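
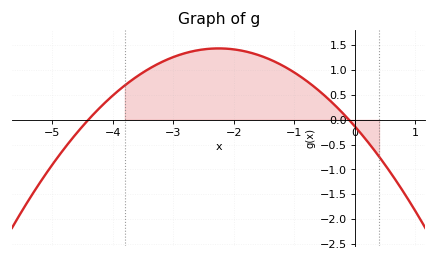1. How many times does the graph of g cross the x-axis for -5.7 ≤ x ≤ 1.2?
2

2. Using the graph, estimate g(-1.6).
1.3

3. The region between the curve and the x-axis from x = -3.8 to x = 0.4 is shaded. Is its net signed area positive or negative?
positive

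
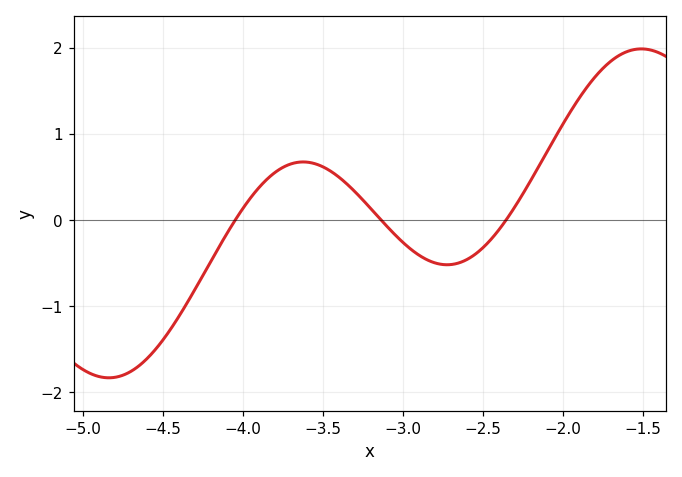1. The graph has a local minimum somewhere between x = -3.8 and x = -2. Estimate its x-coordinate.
-2.72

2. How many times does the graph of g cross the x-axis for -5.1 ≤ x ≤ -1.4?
3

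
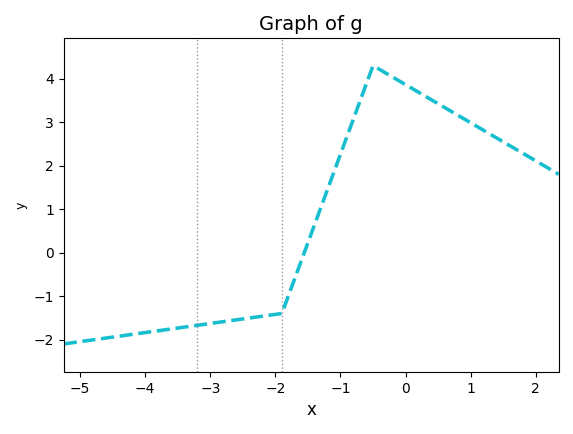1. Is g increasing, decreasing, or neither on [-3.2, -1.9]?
increasing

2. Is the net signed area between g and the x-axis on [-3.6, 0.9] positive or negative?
positive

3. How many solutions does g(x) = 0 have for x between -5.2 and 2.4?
1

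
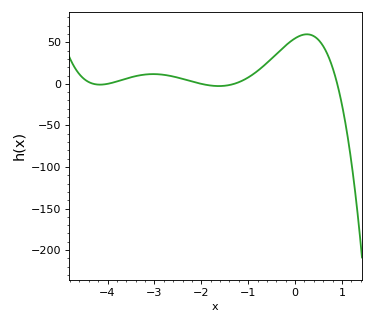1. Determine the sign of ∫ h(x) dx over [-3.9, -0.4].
positive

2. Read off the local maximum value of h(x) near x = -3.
11.7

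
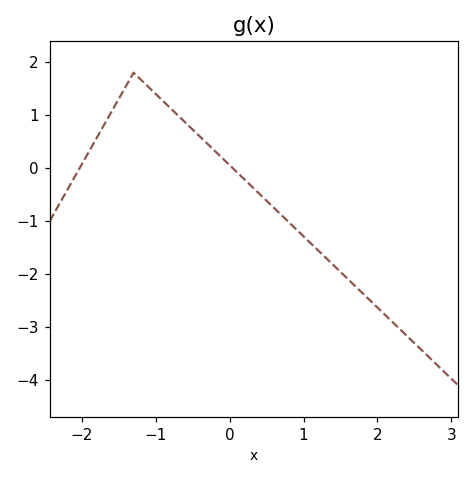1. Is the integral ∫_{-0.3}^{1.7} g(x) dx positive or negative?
negative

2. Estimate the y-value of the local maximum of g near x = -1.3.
1.8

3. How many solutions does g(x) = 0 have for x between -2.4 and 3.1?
2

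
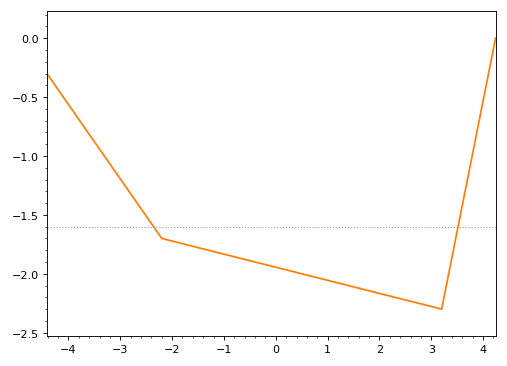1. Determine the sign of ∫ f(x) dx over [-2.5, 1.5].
negative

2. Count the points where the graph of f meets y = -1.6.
2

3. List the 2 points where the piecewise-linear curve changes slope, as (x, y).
(-2.2, -1.7); (3.2, -2.3)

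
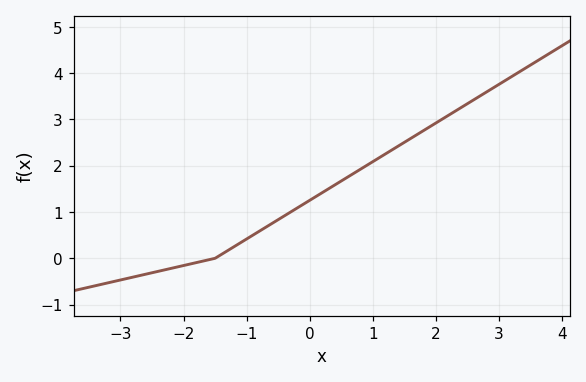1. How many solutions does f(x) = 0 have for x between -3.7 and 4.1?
1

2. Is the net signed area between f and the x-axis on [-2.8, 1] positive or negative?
positive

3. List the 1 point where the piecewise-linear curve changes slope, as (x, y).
(-1.5, 0)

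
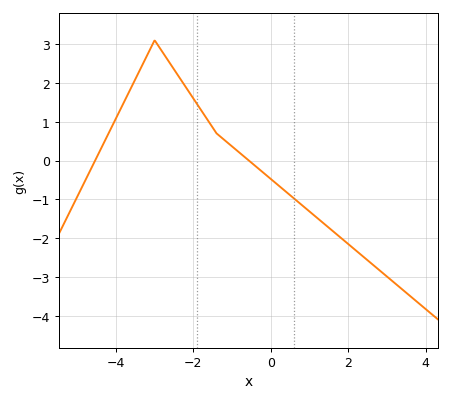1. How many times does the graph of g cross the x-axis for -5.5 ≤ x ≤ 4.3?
2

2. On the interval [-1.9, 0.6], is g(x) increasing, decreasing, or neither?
decreasing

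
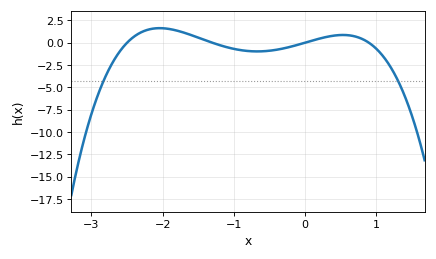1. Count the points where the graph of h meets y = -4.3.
2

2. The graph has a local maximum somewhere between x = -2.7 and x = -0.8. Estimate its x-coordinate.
-2.04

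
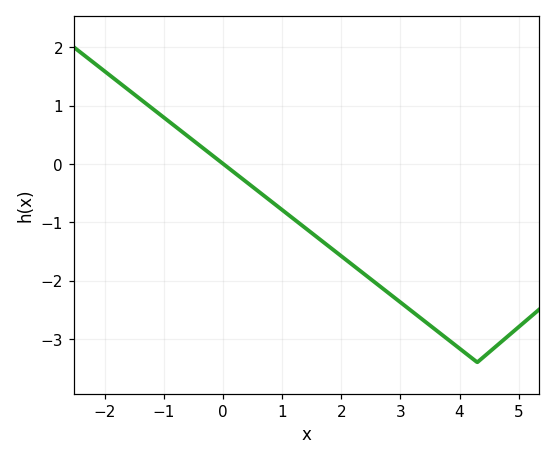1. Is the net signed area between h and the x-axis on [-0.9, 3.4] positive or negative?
negative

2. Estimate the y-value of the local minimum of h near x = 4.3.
-3.4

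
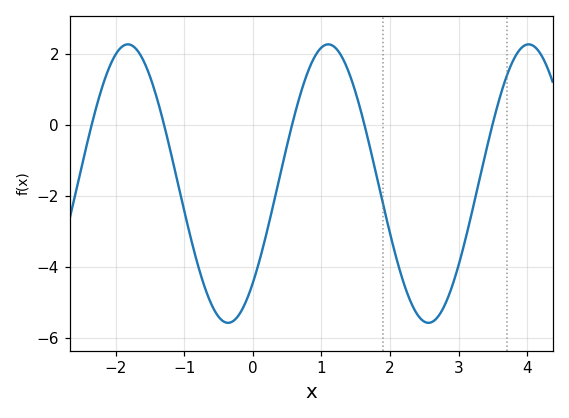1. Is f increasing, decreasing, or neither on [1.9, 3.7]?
neither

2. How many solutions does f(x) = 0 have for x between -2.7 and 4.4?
5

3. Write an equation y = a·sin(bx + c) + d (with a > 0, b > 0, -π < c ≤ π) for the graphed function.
y = 3.92sin(2.1x - 0.79) - 1.66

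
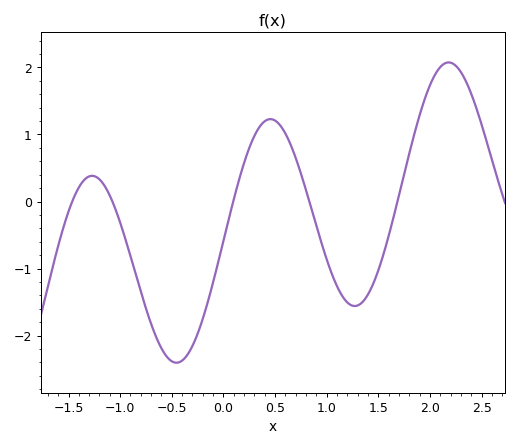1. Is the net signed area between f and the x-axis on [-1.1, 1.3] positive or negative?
negative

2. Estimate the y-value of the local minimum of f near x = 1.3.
-1.56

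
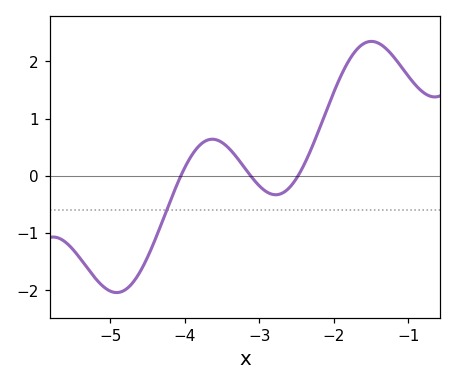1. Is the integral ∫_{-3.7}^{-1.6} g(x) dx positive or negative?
positive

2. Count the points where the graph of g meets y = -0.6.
1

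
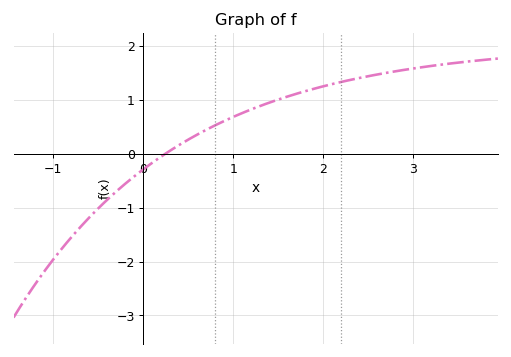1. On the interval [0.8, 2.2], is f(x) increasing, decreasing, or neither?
increasing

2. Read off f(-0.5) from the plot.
-1.01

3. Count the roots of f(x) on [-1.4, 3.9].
1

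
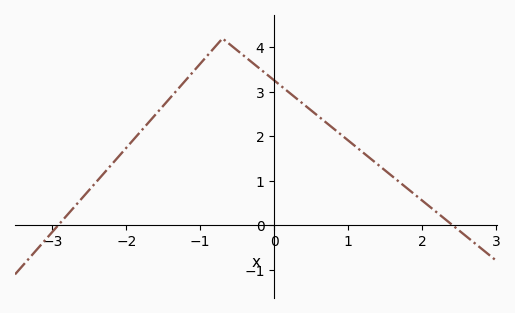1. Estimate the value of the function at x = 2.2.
0.3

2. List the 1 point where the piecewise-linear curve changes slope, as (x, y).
(-0.7, 4.2)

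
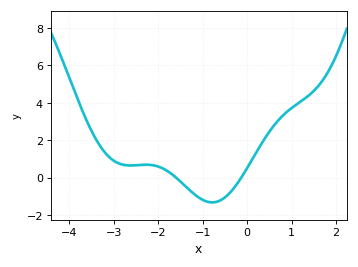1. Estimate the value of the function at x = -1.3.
-0.6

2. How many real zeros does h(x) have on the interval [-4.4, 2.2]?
2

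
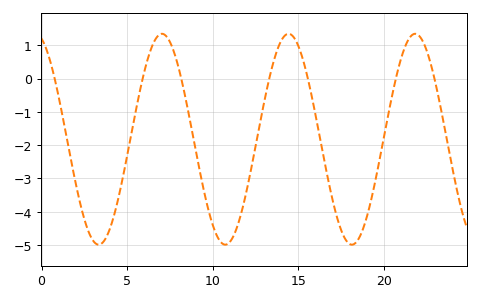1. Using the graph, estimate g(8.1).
0.1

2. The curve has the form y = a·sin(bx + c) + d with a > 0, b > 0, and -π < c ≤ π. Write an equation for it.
y = 3.17sin(0.85x + 1.9) - 1.82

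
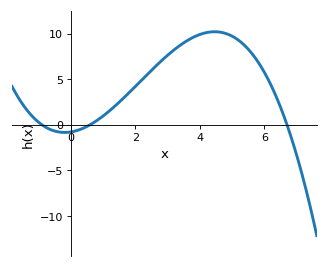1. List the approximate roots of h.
-0.9, 0.6, 6.7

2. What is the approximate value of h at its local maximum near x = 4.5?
10.2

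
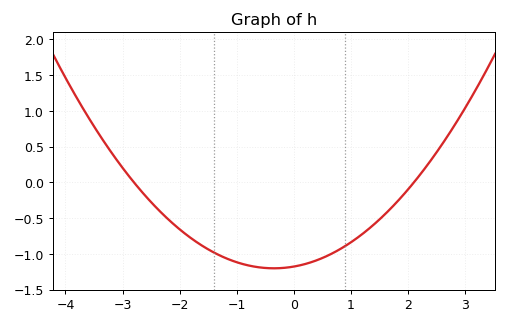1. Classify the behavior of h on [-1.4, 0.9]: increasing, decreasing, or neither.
neither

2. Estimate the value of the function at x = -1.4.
-0.98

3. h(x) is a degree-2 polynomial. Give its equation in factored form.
y = 0.2(x + 2.8)(x - 2.1)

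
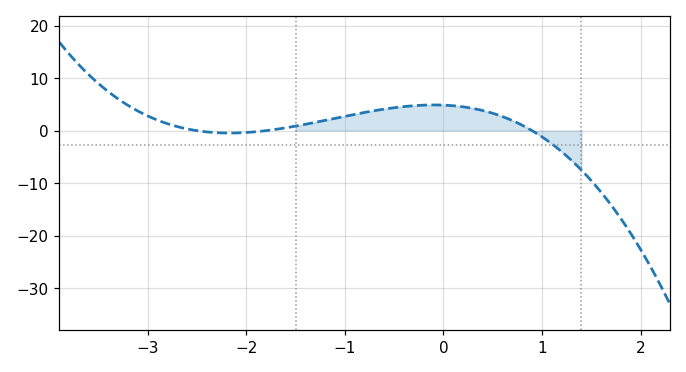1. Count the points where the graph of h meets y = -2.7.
1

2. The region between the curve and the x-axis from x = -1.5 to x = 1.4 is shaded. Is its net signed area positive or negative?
positive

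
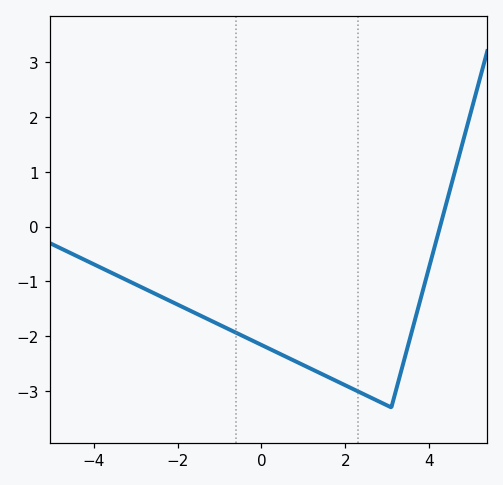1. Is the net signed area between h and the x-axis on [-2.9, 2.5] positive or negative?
negative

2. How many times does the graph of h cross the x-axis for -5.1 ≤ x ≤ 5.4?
1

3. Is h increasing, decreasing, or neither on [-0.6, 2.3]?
decreasing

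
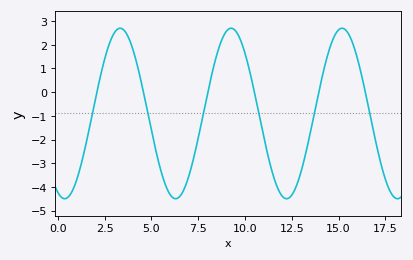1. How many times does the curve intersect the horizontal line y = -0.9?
6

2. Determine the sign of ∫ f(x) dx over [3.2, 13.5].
negative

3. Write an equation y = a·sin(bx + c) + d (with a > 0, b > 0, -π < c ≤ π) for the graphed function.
y = 3.6sin(1.06x - 1.96) - 0.9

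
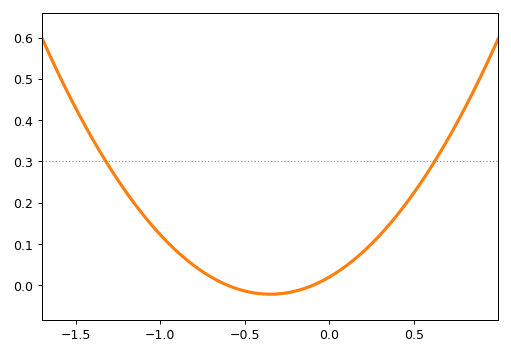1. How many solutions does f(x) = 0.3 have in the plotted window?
2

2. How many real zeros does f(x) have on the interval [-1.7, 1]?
2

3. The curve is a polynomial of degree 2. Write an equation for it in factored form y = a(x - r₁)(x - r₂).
y = 0.34(x + 0.6)(x + 0.1)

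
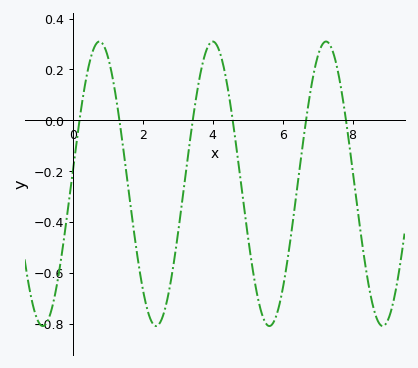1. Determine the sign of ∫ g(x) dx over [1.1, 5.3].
negative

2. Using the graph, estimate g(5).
-0.45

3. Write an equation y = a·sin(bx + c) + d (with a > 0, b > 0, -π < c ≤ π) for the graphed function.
y = 0.56sin(1.94x + 0.09) - 0.25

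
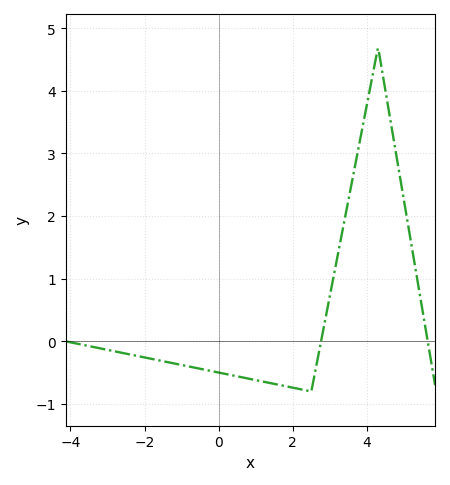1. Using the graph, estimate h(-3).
-0.136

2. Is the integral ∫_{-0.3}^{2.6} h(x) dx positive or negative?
negative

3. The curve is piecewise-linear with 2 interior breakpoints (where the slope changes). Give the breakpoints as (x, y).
(2.5, -0.8); (4.3, 4.7)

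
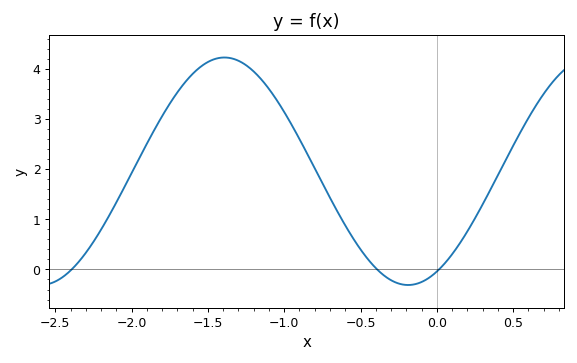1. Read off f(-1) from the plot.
3.1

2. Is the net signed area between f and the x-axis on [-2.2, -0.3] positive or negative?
positive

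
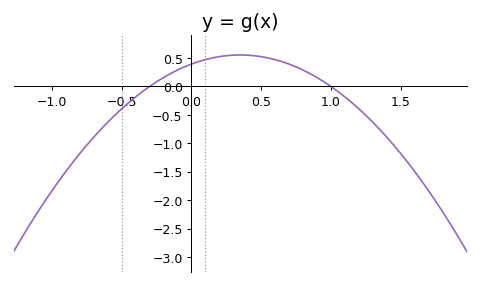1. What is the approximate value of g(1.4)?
-0.9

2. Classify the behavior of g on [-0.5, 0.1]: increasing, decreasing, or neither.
increasing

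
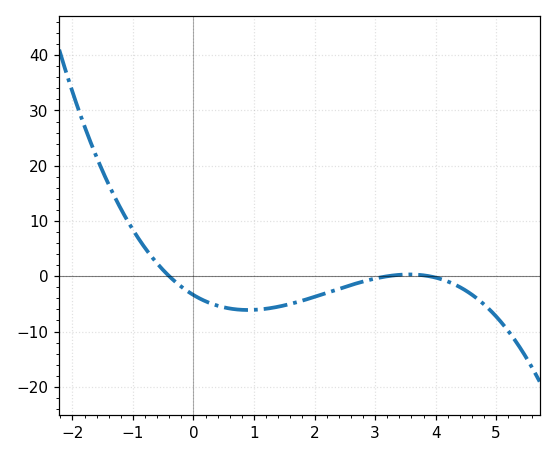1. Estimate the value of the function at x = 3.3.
0.151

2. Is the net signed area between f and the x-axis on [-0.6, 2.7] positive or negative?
negative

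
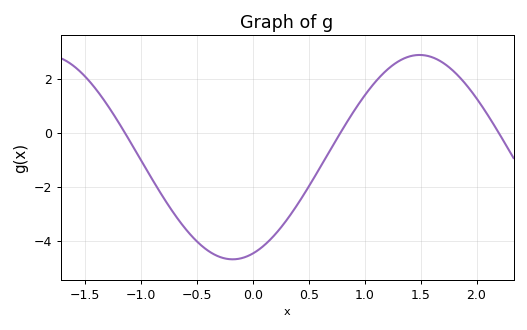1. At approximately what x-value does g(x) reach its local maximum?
1.49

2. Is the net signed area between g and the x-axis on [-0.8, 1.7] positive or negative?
negative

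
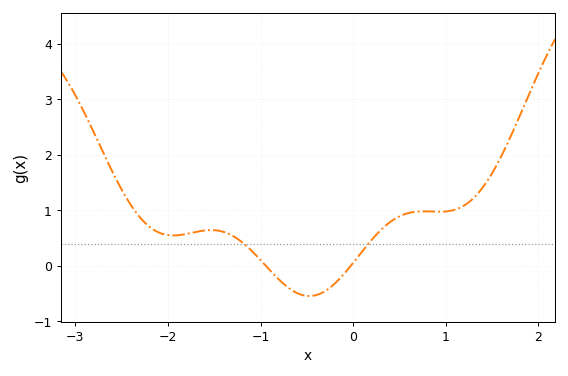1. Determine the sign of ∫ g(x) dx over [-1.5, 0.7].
positive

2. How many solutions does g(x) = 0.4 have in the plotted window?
2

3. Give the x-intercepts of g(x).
-0.9, 0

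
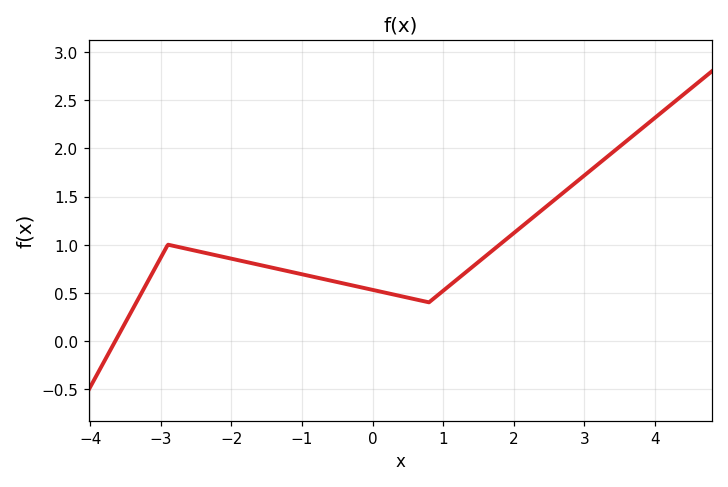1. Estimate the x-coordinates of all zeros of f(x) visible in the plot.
-3.64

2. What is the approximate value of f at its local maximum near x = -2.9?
1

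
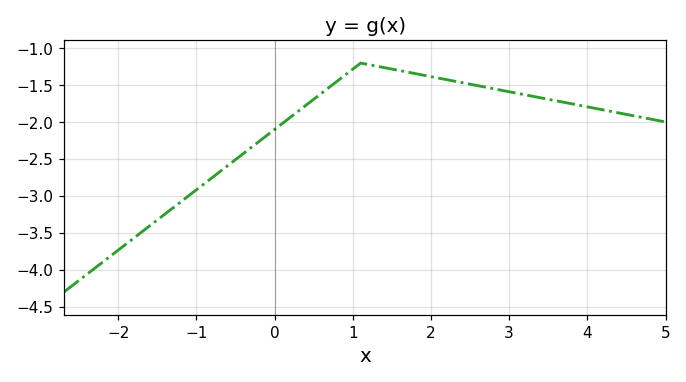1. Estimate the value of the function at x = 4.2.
-1.85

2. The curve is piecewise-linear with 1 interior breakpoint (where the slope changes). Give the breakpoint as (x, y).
(1.1, -1.2)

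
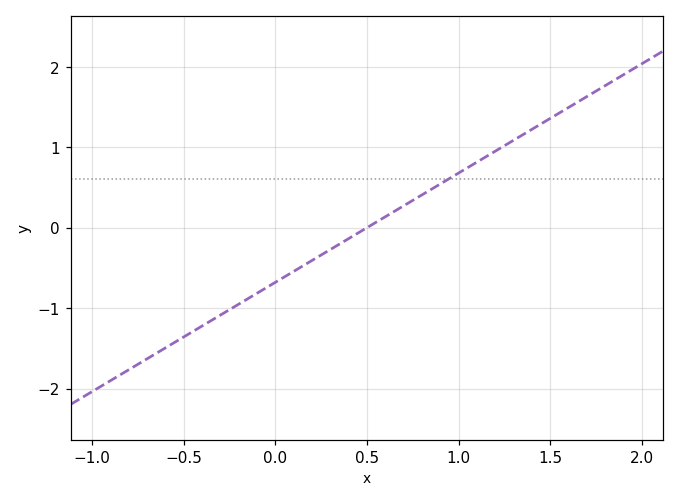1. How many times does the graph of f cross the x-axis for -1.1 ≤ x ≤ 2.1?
1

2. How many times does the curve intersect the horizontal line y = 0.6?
1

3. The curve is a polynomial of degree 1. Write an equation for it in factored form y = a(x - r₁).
y = 1.36(x - 0.5)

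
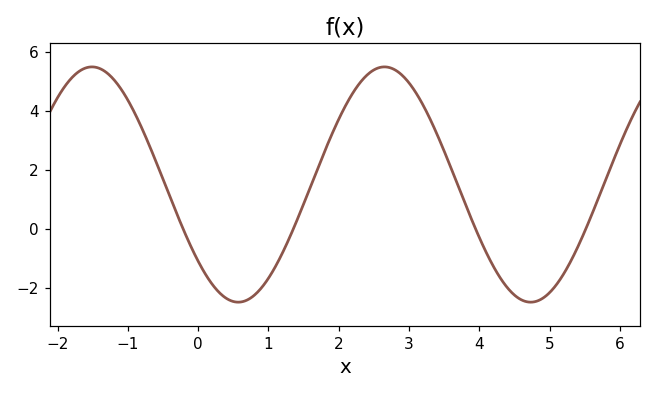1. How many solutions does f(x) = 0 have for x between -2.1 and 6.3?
4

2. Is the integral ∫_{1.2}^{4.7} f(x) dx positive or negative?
positive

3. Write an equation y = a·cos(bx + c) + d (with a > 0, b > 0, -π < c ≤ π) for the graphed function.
y = 3.98cos(1.5x + 2.3) + 1.5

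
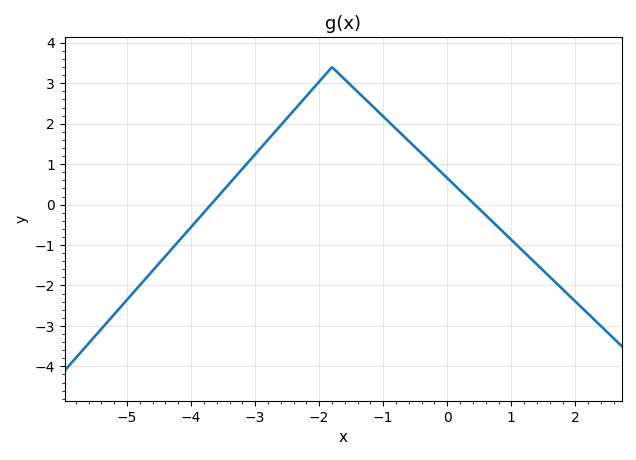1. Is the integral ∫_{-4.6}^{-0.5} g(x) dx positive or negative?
positive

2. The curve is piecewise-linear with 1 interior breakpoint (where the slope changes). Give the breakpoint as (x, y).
(-1.8, 3.4)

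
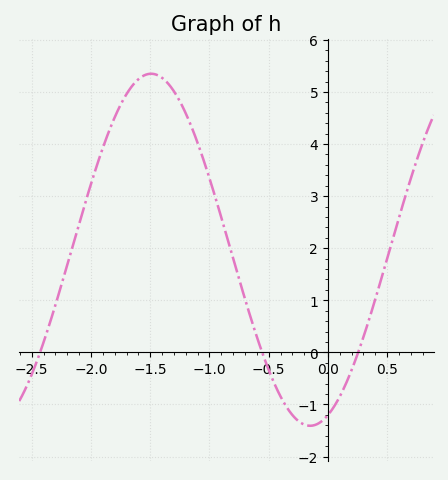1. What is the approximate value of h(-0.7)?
1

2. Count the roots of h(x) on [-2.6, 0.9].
3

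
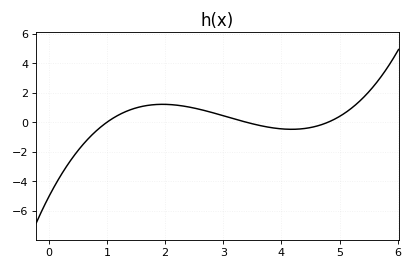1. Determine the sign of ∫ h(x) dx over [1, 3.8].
positive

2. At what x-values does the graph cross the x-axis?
1, 3.4, 4.8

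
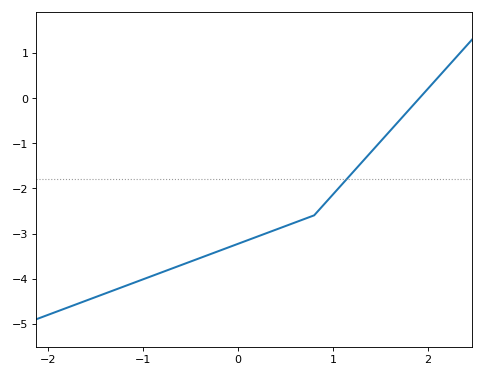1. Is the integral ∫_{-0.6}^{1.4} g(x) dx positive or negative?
negative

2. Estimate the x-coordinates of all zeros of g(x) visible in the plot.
1.9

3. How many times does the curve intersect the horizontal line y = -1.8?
1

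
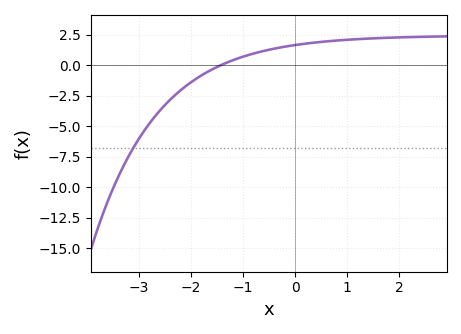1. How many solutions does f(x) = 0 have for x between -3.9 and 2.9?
1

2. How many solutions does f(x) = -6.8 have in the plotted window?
1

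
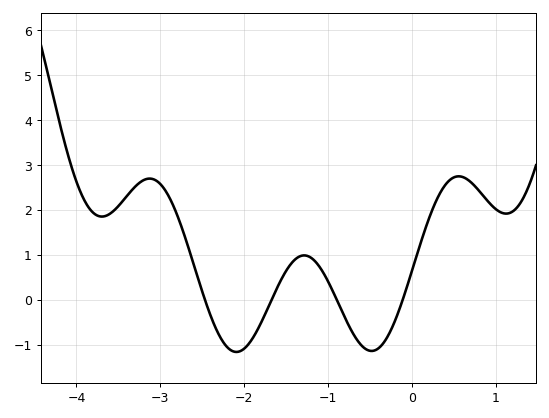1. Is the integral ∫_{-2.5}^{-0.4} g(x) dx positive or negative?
negative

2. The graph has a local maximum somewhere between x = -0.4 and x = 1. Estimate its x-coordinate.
0.556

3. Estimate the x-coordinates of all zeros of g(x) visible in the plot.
-2.47, -1.67, -0.898, -0.113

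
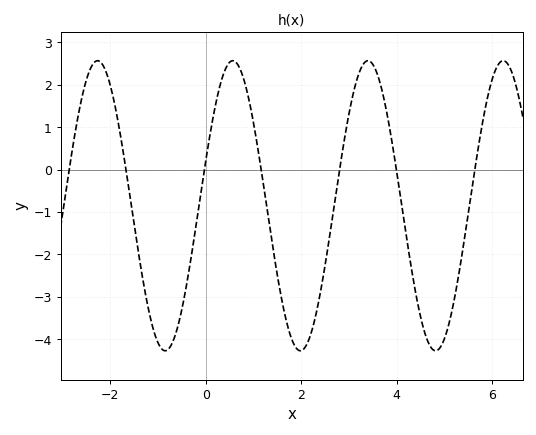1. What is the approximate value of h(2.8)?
-0.03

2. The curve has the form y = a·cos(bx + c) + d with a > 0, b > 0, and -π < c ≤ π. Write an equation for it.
y = 3.42cos(2.22x - 1.26) - 0.85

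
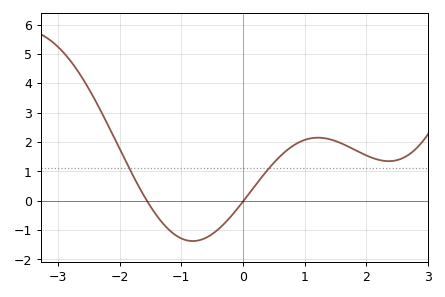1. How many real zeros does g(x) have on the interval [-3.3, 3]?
2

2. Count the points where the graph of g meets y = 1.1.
2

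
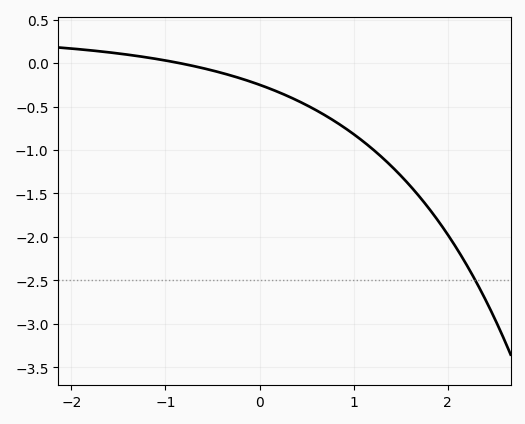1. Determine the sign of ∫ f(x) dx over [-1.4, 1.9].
negative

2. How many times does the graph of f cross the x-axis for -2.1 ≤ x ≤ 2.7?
1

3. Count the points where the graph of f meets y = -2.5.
1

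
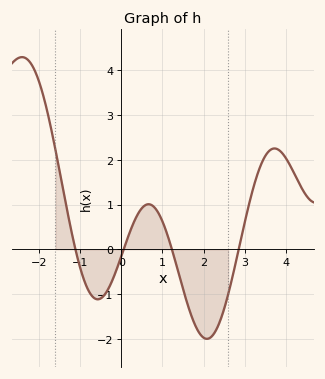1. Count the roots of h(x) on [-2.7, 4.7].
4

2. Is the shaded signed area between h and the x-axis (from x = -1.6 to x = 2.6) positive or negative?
negative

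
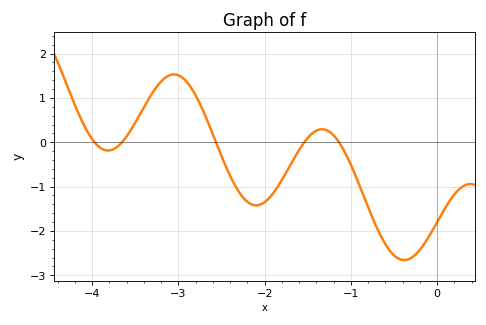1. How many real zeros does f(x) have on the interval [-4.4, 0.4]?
5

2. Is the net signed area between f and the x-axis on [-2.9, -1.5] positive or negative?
negative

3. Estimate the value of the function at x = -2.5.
-0.312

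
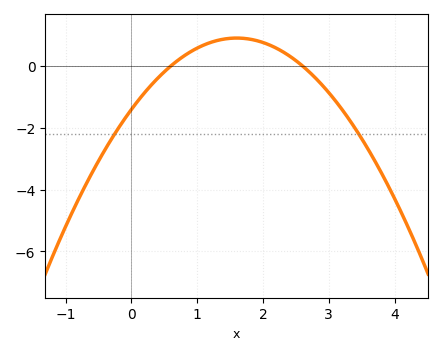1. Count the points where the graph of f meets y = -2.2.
2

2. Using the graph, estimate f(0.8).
0.324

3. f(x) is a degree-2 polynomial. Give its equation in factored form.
y = -0.9(x - 0.6)(x - 2.6)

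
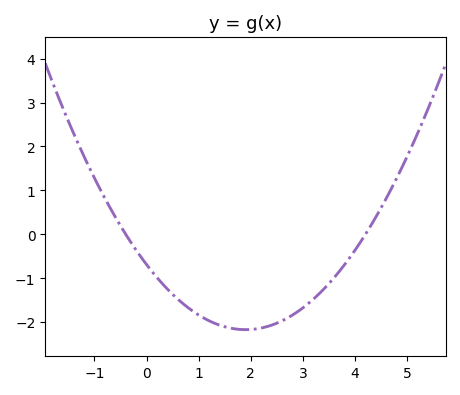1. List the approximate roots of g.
-0.4, 4.2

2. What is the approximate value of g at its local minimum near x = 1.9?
-2.17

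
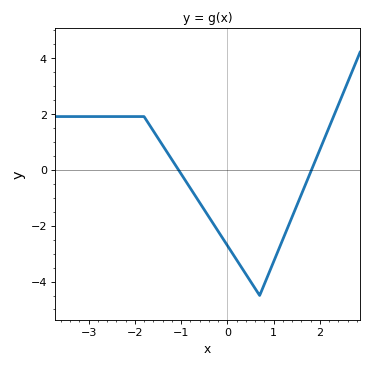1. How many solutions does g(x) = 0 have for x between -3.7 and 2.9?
2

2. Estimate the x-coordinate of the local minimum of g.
0.7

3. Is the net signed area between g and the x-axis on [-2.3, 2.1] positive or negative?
negative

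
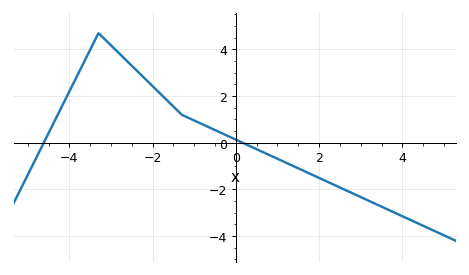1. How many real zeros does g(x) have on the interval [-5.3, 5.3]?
2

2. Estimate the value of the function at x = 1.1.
-0.769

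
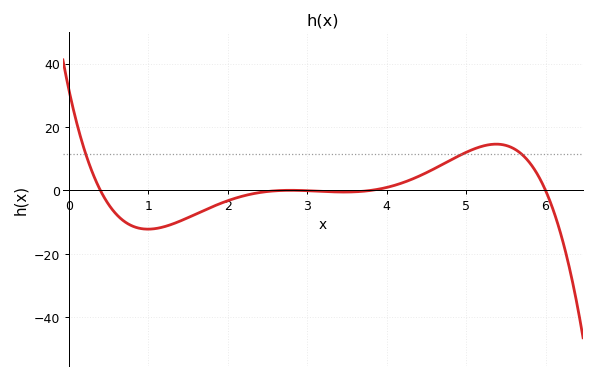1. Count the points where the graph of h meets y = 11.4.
3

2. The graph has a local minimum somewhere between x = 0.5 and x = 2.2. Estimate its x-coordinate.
0.998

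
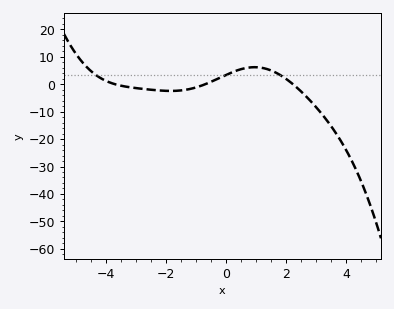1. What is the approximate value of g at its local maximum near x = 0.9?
6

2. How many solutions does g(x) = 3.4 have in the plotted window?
3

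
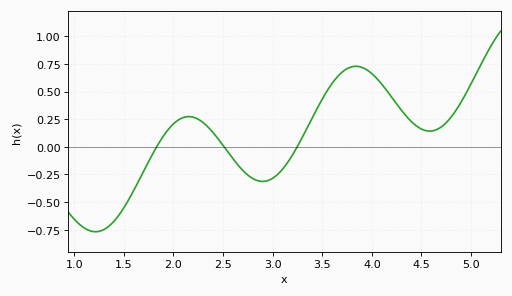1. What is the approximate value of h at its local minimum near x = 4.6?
0.142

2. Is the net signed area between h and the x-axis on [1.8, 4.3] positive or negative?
positive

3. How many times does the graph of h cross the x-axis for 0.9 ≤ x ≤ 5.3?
3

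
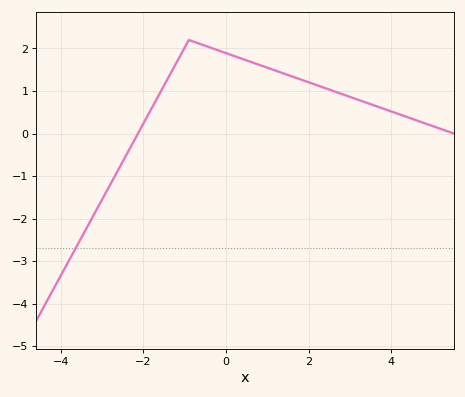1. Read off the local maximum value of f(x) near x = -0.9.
2.2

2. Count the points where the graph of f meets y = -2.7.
1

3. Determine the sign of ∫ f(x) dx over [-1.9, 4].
positive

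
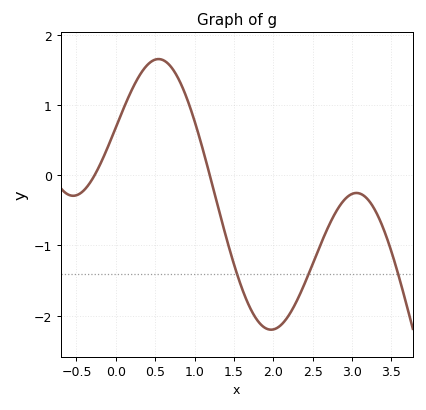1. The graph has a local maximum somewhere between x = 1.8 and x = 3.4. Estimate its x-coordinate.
3.1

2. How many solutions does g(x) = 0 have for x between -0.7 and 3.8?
2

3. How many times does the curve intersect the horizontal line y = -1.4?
3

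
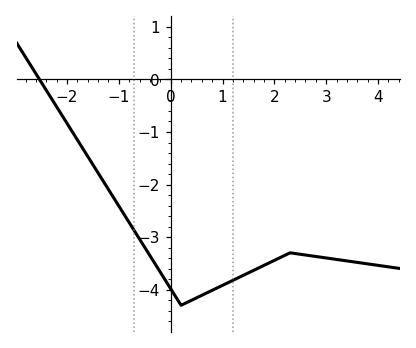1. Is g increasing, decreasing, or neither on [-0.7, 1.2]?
neither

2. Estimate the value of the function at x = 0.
-4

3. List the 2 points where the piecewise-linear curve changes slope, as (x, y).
(0.2, -4.3); (2.3, -3.3)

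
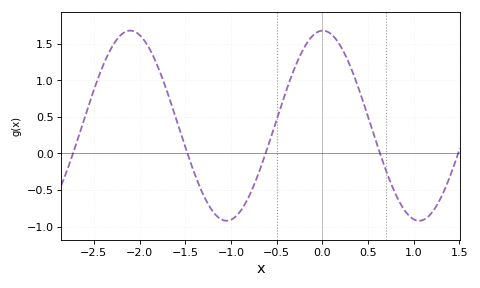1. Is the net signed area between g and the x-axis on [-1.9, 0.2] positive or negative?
positive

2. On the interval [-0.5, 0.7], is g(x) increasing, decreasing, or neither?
neither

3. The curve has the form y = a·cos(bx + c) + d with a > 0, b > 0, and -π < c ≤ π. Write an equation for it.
y = 1.3cos(3x - 0.02) + 0.38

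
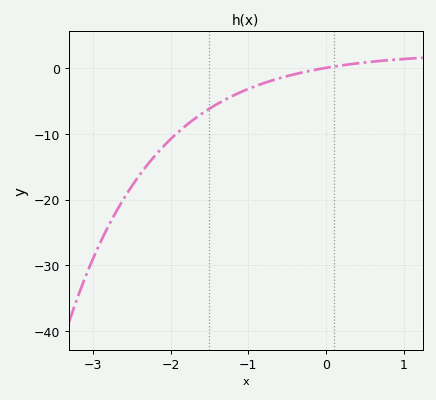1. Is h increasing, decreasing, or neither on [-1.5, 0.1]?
increasing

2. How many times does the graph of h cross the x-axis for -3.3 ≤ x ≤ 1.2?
1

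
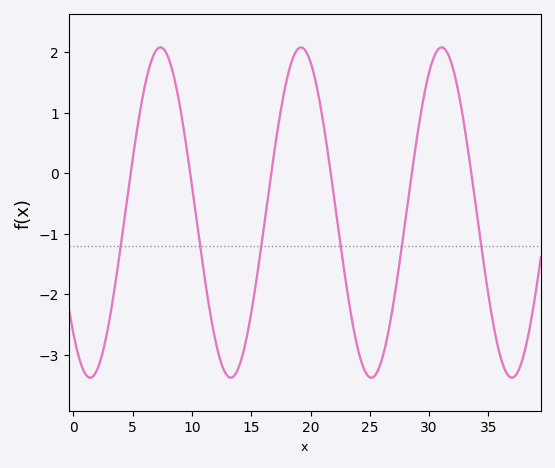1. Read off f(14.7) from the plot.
-2.6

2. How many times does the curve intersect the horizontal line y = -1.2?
6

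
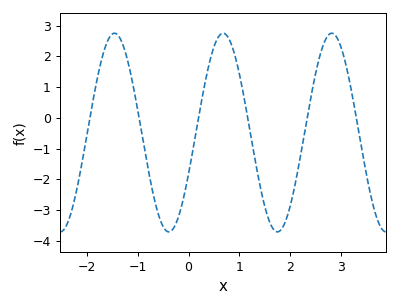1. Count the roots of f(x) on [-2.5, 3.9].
6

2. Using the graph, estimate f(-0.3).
-3.6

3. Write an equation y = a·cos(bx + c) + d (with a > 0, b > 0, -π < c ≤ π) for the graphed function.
y = 3.23cos(2.94x - 2) - 0.48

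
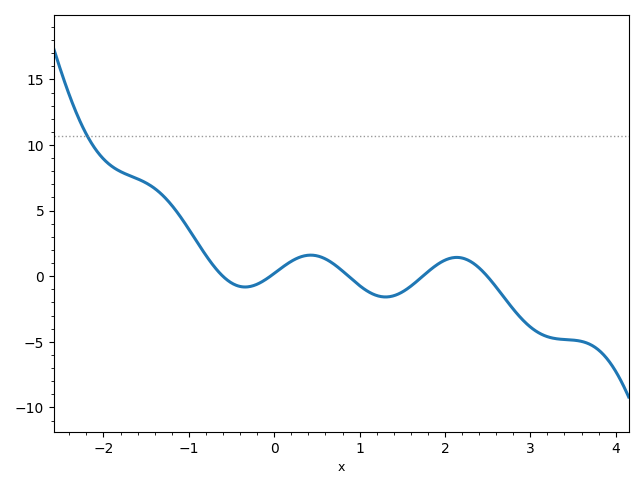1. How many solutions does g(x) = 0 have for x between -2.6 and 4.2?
5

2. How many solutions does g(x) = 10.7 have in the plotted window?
1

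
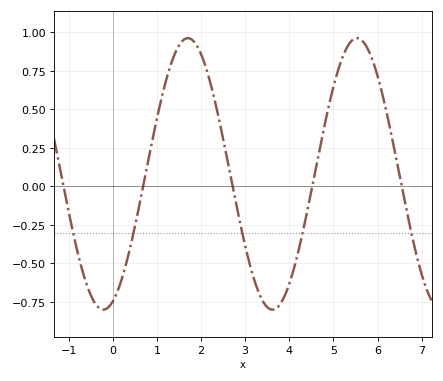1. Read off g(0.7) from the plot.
0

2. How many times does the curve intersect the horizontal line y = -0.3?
5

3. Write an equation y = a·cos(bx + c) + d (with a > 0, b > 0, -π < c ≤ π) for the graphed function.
y = 0.88cos(1.6x - 2.8) + 0.08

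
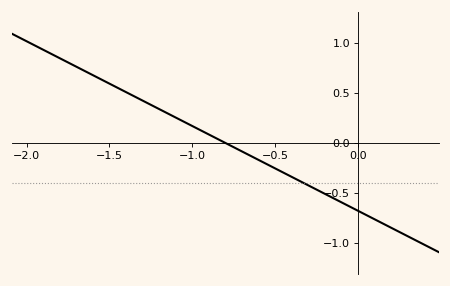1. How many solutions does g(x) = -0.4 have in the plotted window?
1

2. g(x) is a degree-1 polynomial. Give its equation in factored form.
y = -0.85(x + 0.8)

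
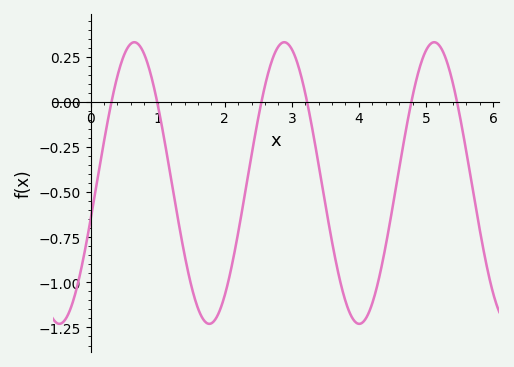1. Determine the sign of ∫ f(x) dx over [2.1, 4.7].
negative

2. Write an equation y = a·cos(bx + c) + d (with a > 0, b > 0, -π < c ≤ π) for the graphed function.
y = 0.78cos(2.8x - 1.8) - 0.45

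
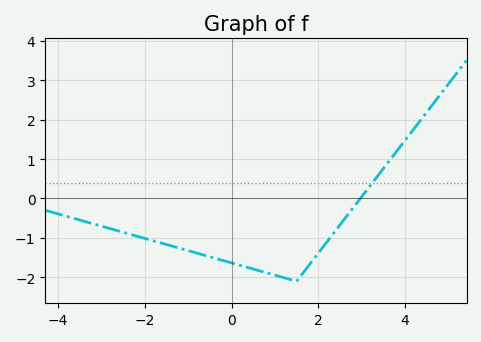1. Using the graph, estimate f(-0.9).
-1.35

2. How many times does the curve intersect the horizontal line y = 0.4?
1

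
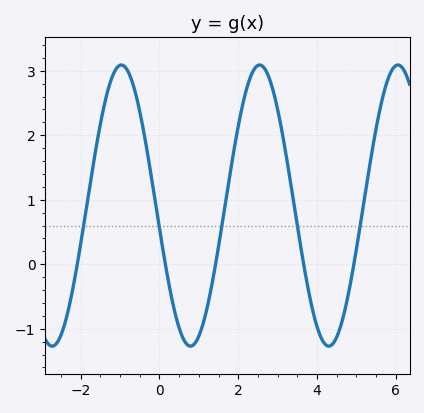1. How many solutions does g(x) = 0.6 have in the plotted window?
5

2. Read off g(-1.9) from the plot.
0.697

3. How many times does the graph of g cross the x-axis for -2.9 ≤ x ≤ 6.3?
5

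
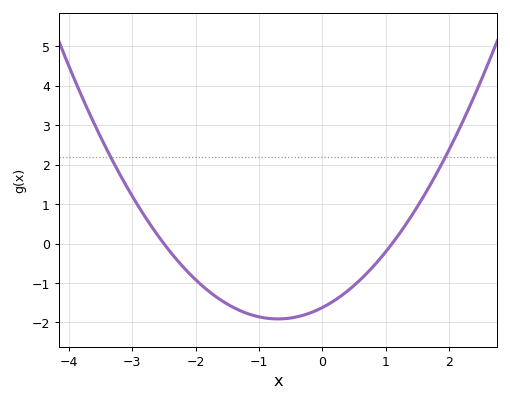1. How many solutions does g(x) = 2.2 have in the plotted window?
2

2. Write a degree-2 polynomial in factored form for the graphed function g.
y = 0.59(x + 2.5)(x - 1.1)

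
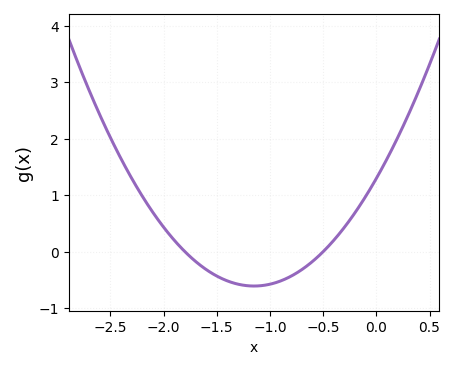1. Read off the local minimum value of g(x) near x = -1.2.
-0.608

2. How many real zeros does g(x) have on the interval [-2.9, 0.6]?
2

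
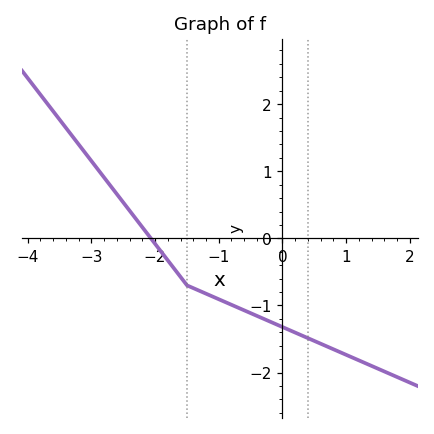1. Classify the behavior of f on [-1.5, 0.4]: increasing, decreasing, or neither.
decreasing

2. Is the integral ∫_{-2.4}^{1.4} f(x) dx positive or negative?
negative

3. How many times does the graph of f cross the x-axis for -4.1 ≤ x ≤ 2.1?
1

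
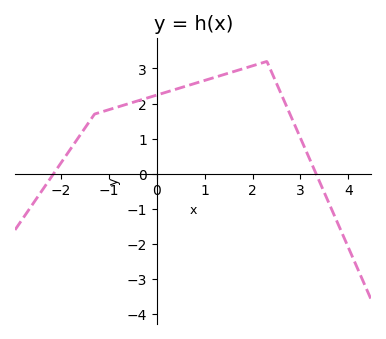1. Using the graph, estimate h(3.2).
0.394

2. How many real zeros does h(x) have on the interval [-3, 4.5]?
2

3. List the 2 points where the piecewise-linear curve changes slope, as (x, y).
(-1.3, 1.7); (2.3, 3.2)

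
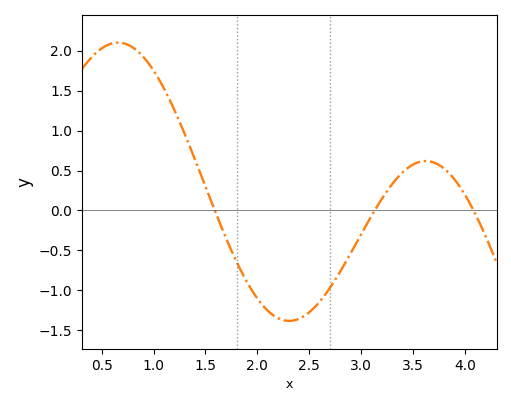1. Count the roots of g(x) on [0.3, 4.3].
3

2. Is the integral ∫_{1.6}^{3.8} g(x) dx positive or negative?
negative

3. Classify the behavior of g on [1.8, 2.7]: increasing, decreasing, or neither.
neither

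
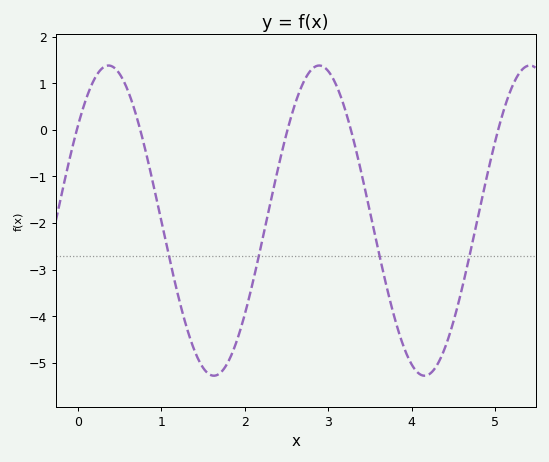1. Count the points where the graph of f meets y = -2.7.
4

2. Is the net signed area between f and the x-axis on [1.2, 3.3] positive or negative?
negative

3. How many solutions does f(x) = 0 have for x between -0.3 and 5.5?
5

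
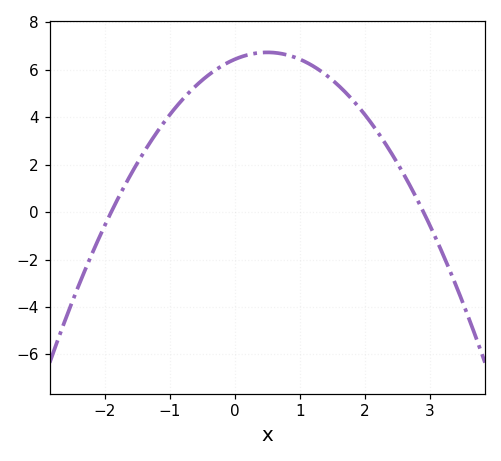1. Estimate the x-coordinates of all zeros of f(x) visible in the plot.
-1.9, 2.9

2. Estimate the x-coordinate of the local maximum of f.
0.5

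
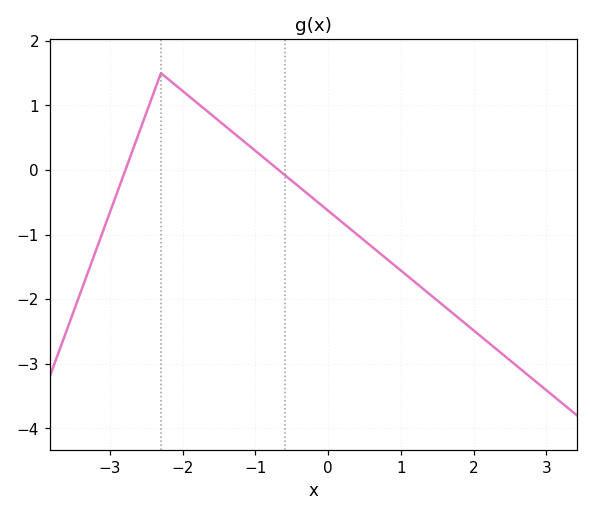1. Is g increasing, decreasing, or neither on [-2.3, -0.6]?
decreasing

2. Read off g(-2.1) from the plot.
1.31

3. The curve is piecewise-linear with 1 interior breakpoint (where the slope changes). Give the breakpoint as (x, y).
(-2.3, 1.5)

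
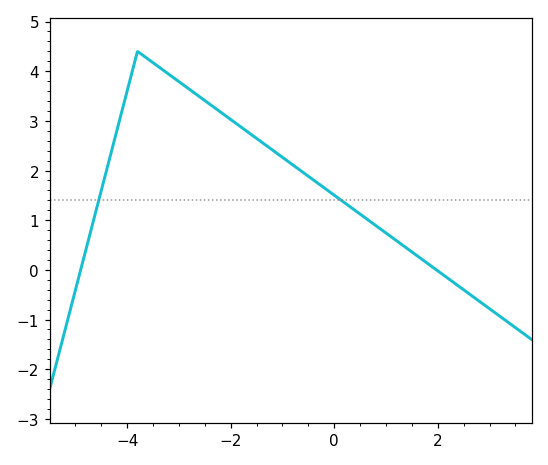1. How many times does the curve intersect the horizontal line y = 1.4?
2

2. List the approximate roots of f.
-4.8, 2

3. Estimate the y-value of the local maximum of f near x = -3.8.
4.4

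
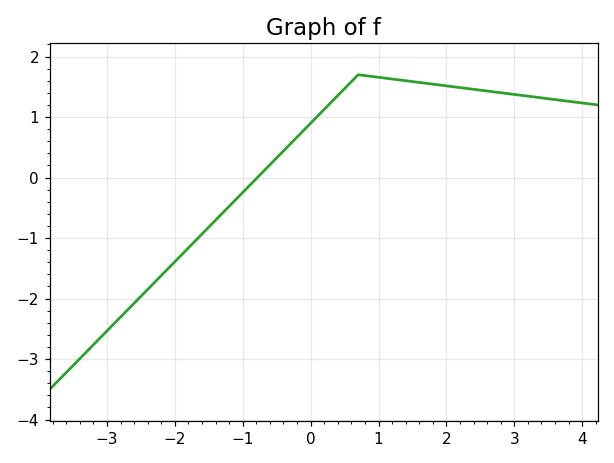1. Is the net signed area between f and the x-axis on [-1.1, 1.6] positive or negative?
positive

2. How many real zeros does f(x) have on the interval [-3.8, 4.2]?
1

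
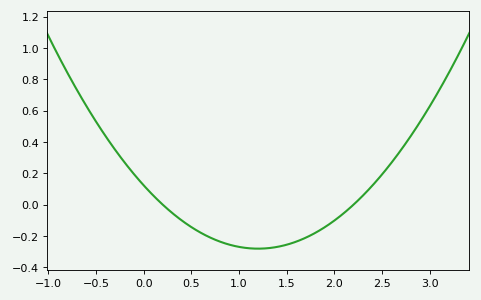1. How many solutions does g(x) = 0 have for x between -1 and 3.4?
2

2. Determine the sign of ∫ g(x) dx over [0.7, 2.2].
negative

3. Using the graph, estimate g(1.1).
-0.28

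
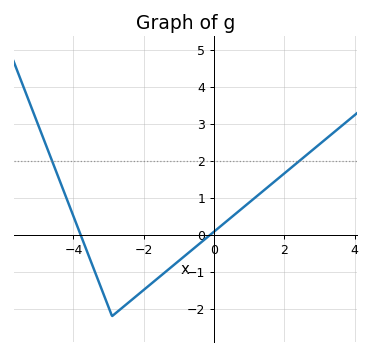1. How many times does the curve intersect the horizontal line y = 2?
2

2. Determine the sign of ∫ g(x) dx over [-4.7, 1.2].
negative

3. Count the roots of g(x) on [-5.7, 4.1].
2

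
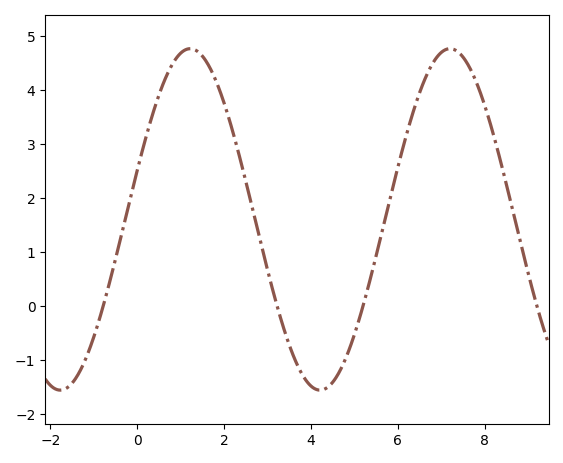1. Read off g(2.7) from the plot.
1.7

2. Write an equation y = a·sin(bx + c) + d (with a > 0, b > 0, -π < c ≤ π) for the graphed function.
y = 3.16sin(1.1x + 0.29) + 1.61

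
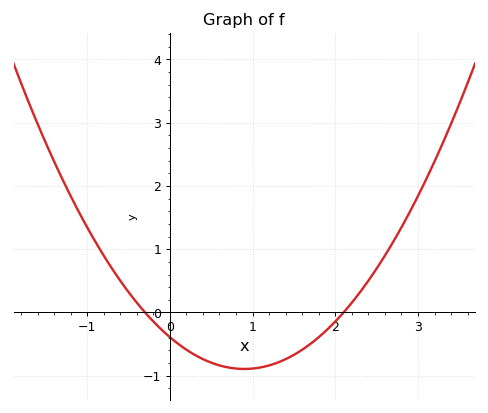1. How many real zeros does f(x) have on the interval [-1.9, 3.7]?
2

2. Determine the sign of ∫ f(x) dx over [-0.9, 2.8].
negative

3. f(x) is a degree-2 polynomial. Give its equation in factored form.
y = 0.62(x + 0.3)(x - 2.1)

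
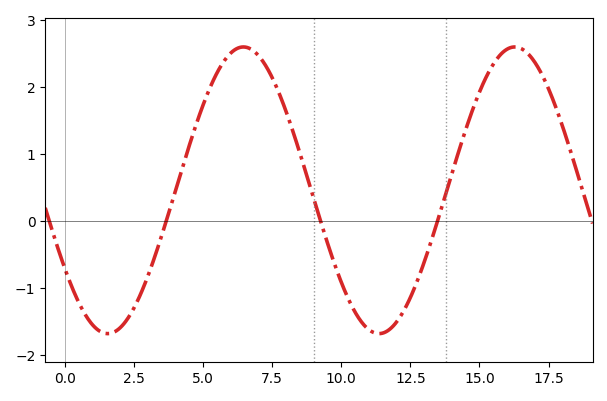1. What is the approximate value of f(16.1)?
2.59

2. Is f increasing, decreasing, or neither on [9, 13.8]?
neither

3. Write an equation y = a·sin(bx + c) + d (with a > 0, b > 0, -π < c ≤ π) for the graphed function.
y = 2.14sin(0.64x - 2.56) + 0.46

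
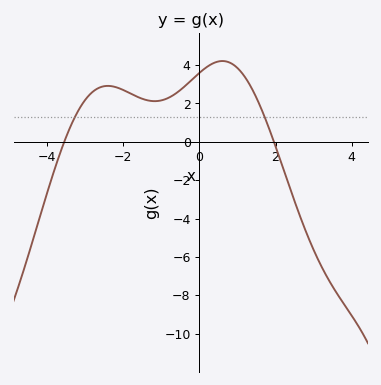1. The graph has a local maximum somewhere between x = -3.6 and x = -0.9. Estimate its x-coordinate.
-2.41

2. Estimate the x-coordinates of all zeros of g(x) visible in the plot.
-3.55, 1.96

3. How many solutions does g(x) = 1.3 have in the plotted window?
2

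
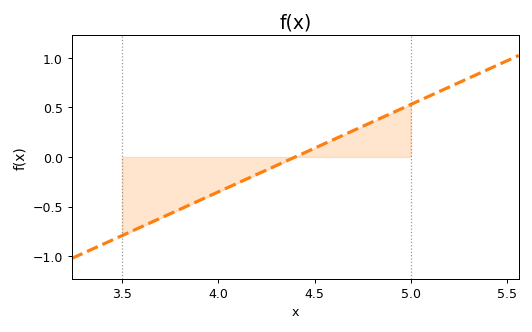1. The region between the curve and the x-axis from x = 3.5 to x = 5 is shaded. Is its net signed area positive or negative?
negative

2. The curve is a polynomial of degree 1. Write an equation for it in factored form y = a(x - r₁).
y = 0.88(x - 4.4)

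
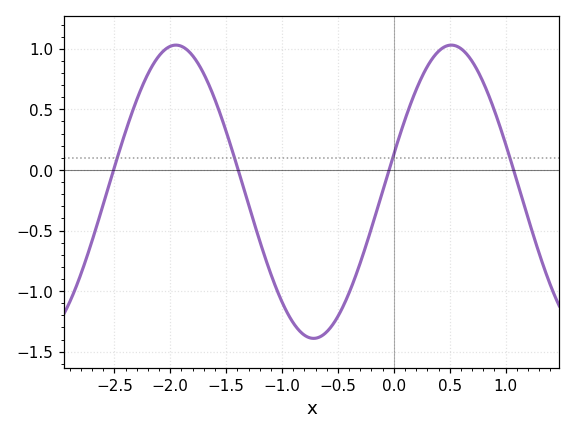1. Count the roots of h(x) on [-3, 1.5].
4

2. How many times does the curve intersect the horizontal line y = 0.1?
4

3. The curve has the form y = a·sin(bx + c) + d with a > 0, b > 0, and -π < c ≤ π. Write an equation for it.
y = 1.21sin(2.5x + 0.26) - 0.18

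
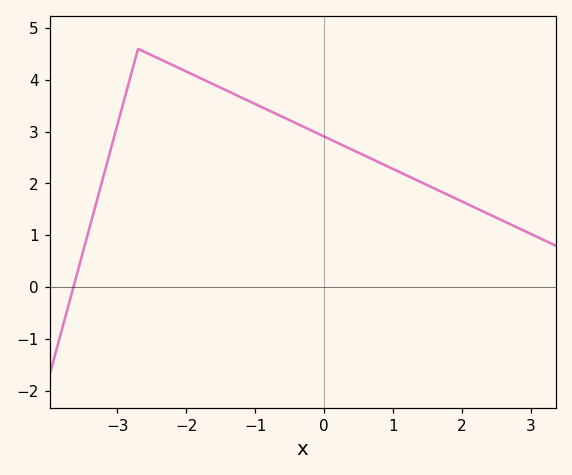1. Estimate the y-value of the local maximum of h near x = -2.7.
4.6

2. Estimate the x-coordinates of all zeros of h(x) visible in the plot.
-3.64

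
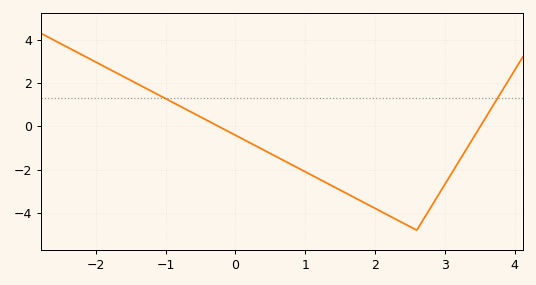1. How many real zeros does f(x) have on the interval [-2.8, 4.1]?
2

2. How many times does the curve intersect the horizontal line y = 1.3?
2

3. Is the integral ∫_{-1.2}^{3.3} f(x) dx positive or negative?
negative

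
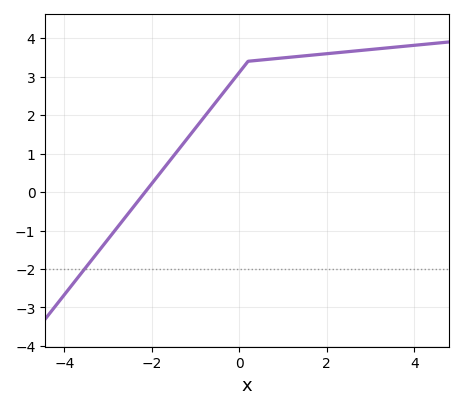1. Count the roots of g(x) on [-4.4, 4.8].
1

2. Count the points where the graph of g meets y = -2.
1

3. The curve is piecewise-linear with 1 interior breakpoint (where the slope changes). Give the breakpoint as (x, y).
(0.2, 3.4)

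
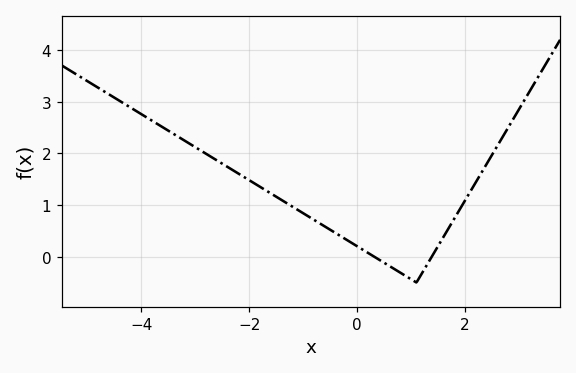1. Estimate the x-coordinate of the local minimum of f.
1.1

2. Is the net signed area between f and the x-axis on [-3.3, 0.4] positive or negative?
positive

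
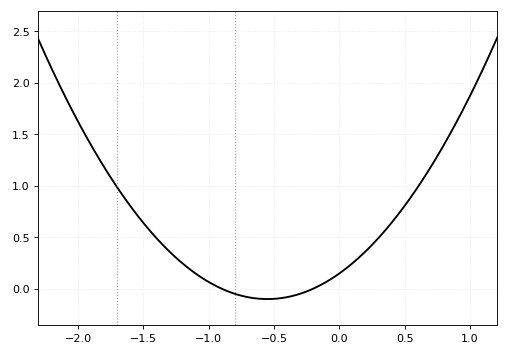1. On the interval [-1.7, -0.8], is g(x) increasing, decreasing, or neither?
decreasing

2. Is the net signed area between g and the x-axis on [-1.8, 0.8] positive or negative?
positive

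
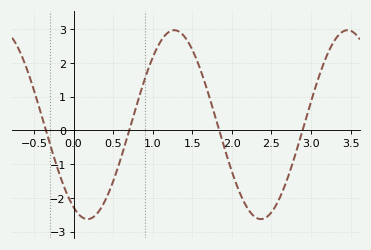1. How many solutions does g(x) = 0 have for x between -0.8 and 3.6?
4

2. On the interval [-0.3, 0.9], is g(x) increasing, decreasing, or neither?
neither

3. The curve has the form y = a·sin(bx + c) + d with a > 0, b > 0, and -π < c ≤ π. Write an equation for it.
y = 2.8sin(2.87x - 2.08) + 0.17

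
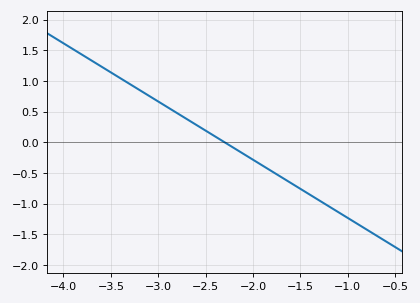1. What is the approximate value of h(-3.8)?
1.45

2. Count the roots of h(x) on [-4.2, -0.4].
1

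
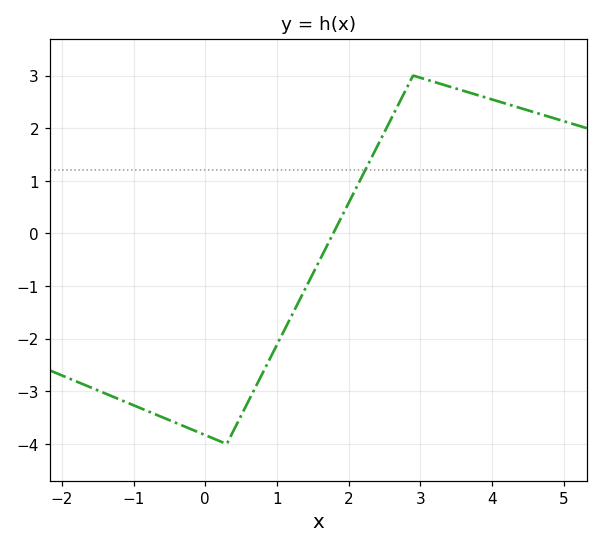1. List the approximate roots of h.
1.8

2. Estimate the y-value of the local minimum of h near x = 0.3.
-4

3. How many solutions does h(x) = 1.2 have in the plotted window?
1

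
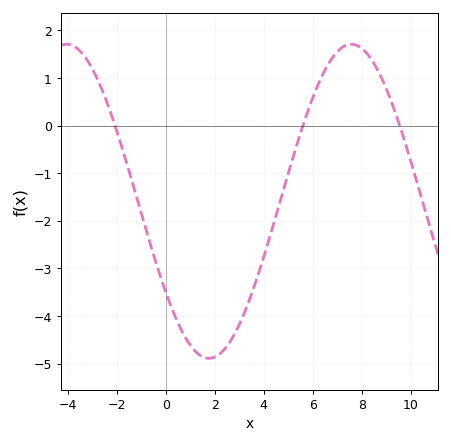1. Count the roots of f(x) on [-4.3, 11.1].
3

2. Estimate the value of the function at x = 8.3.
1.46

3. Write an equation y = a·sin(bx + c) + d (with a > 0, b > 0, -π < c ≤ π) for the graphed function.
y = 3.3sin(0.54x - 2.52) - 1.59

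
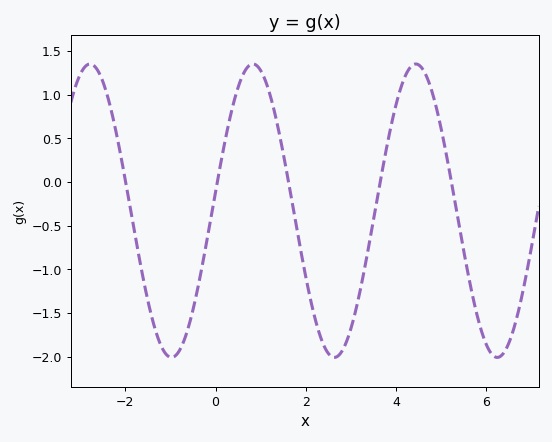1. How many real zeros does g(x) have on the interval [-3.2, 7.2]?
5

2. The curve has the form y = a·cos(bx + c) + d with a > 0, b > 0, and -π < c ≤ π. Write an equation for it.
y = 1.68cos(1.7x - 1.4) - 0.33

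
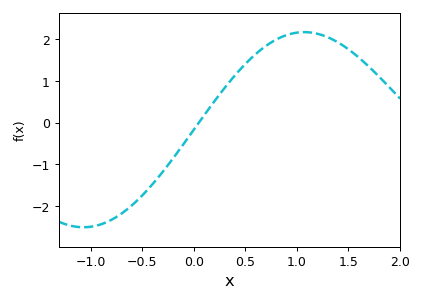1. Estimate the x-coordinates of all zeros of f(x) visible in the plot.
0.05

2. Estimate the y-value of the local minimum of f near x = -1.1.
-2.5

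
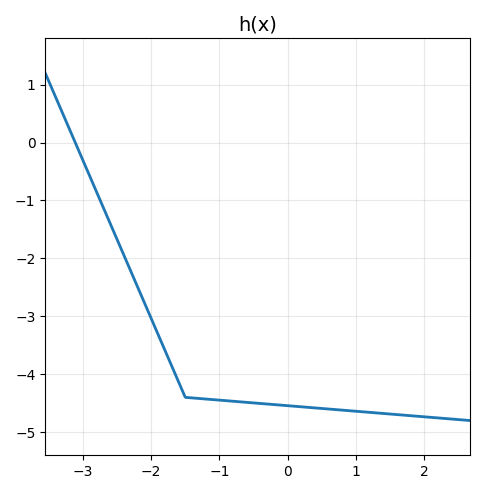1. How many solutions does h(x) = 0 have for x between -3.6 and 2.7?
1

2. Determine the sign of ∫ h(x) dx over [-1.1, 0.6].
negative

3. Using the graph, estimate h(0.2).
-4.6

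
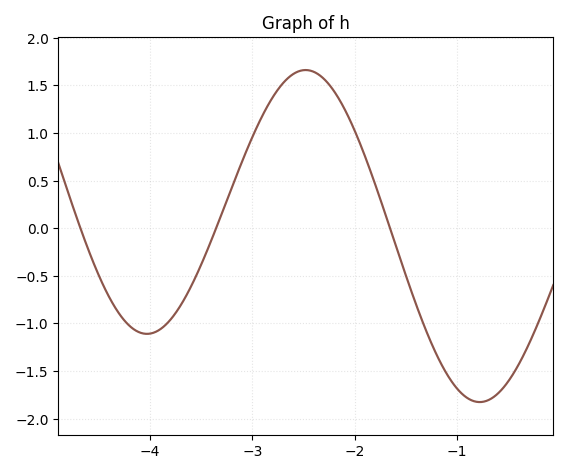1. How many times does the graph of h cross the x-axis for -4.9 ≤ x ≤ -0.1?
3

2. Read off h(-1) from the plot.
-1.68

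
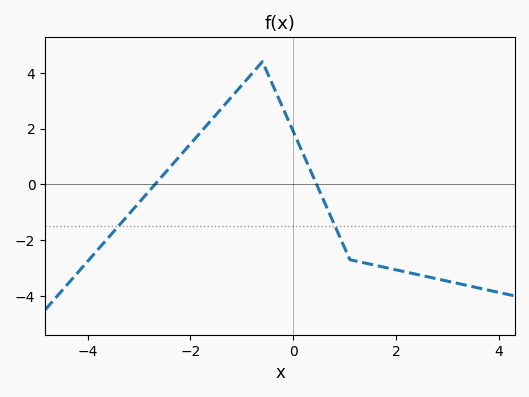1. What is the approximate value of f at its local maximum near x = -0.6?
4.4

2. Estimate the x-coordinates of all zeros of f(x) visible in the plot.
-2.69, 0.454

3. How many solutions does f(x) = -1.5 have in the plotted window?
2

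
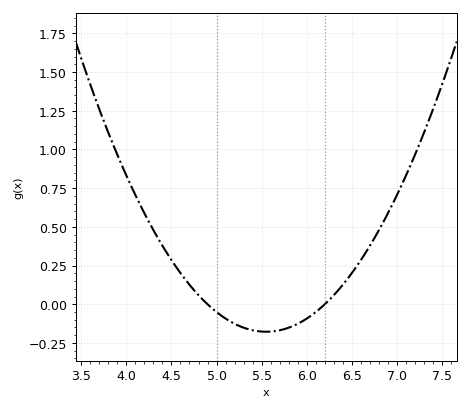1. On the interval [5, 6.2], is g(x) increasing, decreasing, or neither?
neither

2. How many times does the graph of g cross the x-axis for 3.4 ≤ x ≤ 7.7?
2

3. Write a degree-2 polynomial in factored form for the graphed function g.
y = 0.42(x - 4.9)(x - 6.2)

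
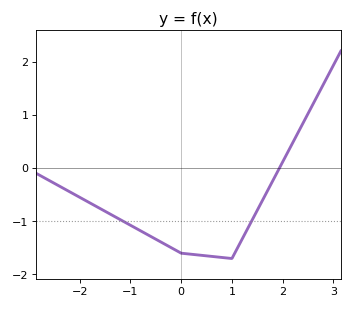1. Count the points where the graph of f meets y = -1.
2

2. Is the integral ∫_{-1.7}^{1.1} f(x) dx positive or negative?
negative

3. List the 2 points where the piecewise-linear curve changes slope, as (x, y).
(0, -1.6); (1, -1.7)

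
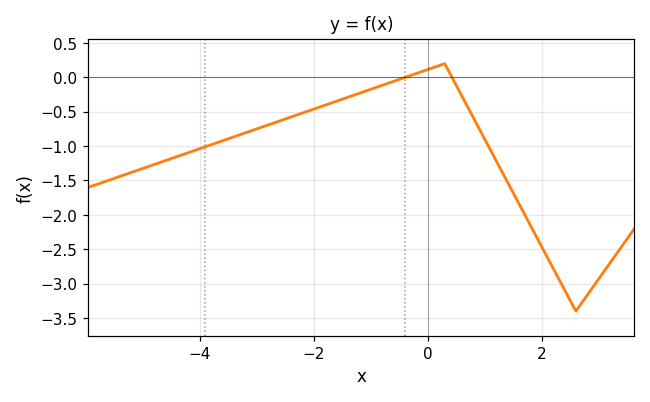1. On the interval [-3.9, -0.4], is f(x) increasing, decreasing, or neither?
increasing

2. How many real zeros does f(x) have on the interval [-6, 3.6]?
2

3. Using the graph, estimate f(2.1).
-2.6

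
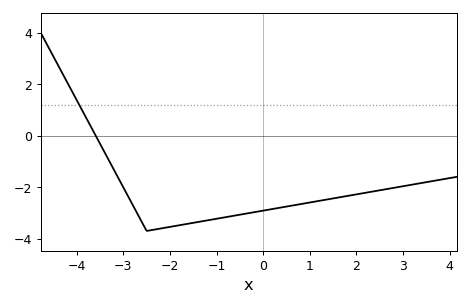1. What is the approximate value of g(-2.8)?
-2.68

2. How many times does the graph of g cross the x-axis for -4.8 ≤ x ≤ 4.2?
1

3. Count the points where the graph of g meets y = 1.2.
1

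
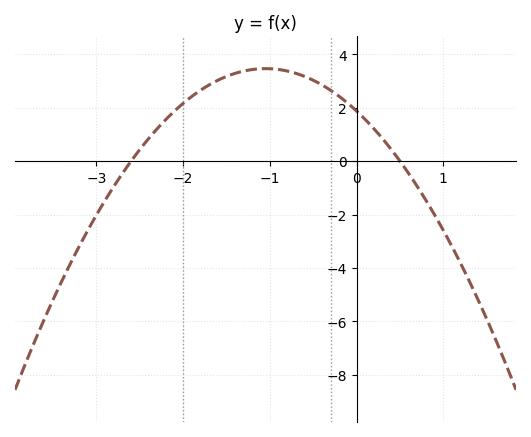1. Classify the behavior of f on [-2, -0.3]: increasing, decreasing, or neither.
neither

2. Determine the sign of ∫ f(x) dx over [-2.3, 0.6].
positive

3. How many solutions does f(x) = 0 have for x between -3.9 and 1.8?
2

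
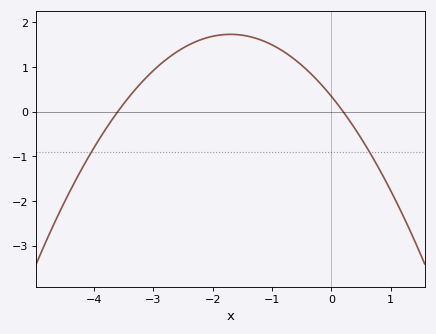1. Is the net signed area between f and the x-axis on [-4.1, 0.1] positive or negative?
positive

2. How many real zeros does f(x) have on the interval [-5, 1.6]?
2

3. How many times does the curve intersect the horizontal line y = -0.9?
2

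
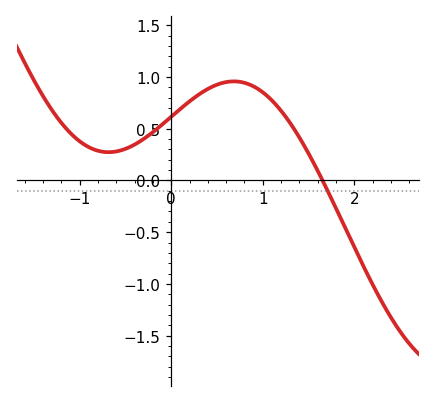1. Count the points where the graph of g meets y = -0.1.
1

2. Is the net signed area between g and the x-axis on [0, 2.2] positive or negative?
positive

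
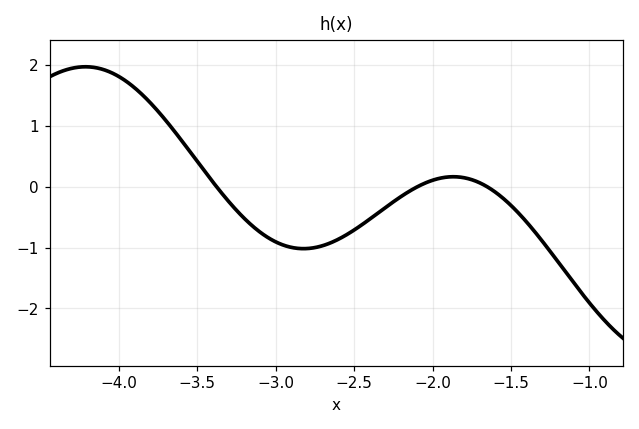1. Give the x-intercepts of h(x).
-3.4, -2.1, -1.65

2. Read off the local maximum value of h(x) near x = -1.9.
0.2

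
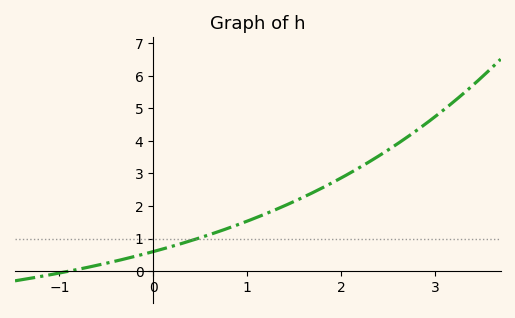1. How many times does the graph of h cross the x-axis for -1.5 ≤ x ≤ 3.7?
1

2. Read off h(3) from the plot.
4.7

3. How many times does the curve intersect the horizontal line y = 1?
1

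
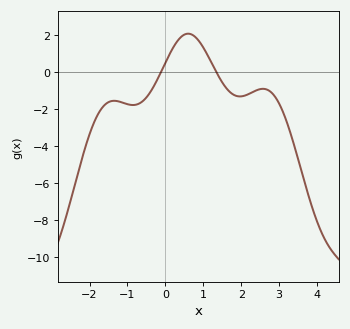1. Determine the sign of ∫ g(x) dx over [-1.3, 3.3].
negative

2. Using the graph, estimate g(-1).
-1.73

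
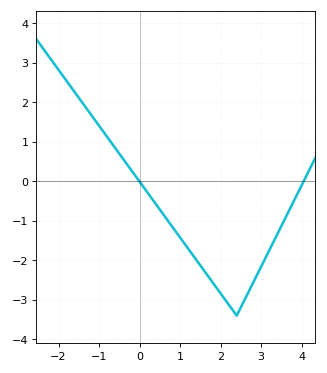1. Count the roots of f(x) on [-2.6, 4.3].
2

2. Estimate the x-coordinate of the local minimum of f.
2.4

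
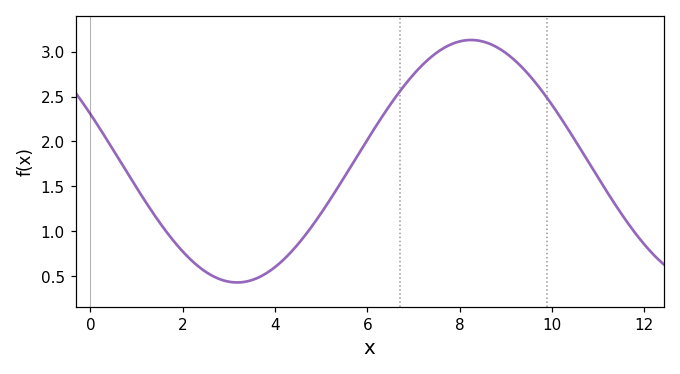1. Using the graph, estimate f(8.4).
3.1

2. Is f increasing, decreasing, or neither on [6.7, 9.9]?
neither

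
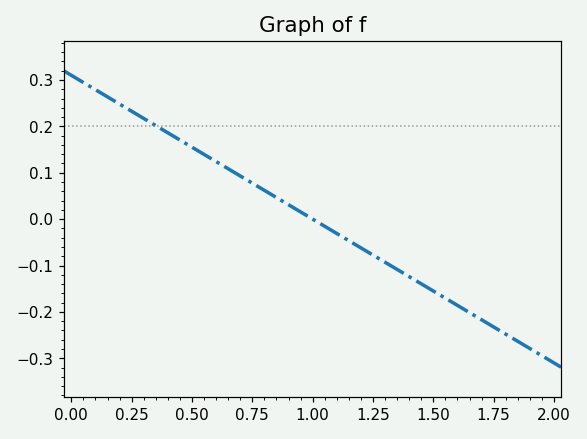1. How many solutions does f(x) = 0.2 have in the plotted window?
1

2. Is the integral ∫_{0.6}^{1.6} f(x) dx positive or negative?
negative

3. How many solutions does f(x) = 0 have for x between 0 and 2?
1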